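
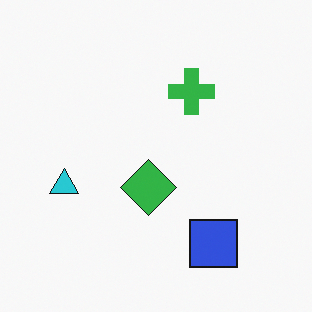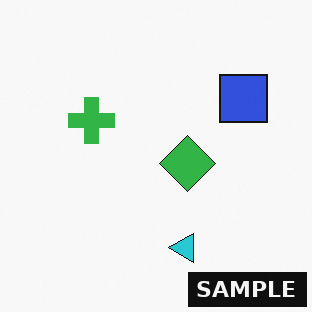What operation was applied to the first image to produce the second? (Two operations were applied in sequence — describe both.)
The image was rotated 90° counter-clockwise, then watermarked with the text "SAMPLE" in the lower-right corner.

The blue square sits in the bottom-right of the first image and the top-right of the second — consistent with a whole-image 90° counter-clockwise rotation. A dark label reading "SAMPLE" appears in the lower-right corner.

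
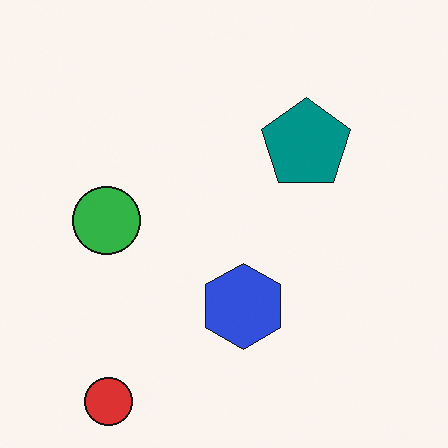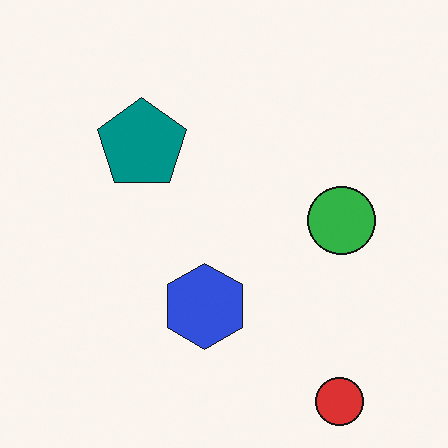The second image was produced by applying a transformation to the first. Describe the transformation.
Flipped horizontally (left ↔ right).

The green circle is in the left of the first image and the right of the second — shapes on opposite sides of the vertical midline have swapped in a mirror flip.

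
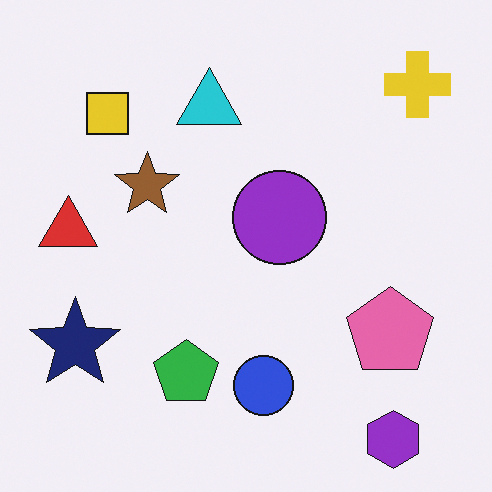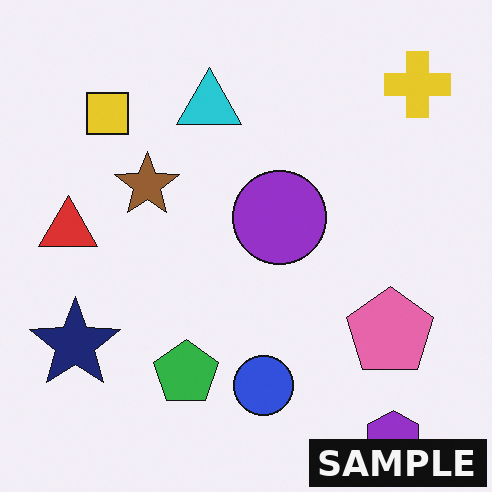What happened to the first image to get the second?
This is the original image watermarked with the text "SAMPLE" in the lower-right corner.

A dark label reading "SAMPLE" appears in the lower-right corner.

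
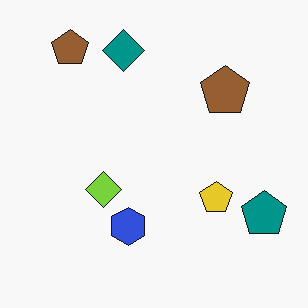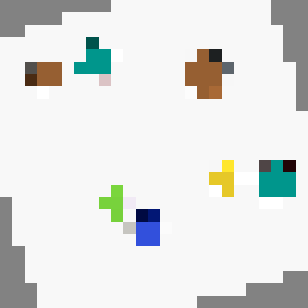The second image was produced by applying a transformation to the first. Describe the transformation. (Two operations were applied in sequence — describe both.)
The transformation is: rotated counter-clockwise by a clearly visible amount, then coarsely pixelated.

Every shape is tilted by the same angle and the image corners show triangular fill wedges — a whole-image rotation by a non-right angle. Shapes are reduced to large square blocks; fine edges and outlines are lost — a downscale-then-upscale (mosaic) effect.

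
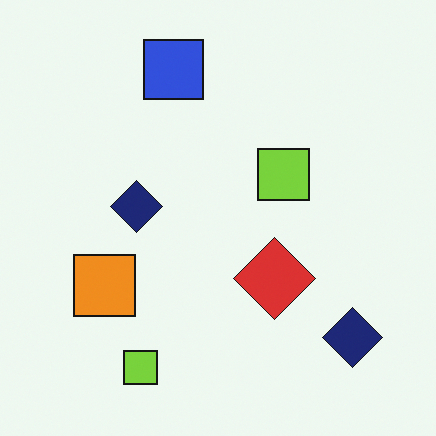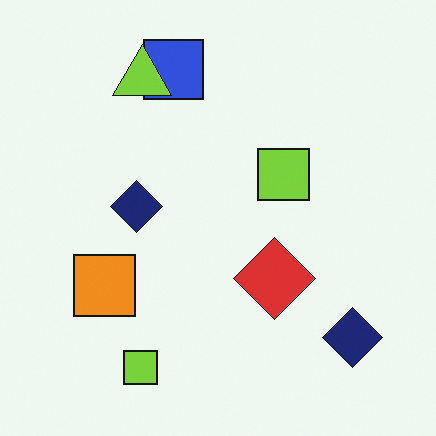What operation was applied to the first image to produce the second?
This is the original image overlaid with an additional lime triangle.

A lime triangle appears in the second image that is absent from the first.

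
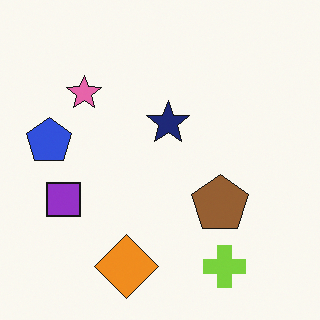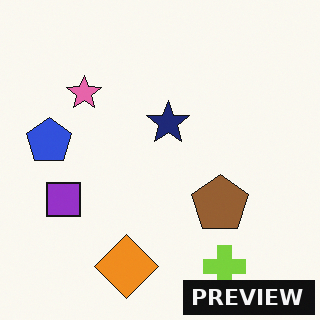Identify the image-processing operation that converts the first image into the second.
This is the original image watermarked with the text "PREVIEW" in the lower-right corner.

A dark label reading "PREVIEW" appears in the lower-right corner.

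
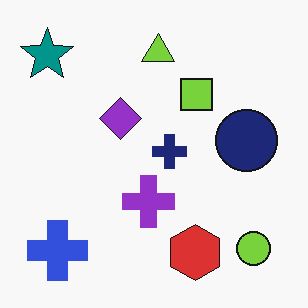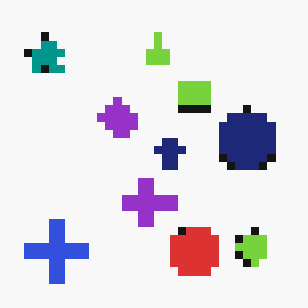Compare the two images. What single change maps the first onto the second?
The second image is the first moderately pixelated.

Shapes are reduced to large square blocks; fine edges and outlines are lost — a downscale-then-upscale (mosaic) effect.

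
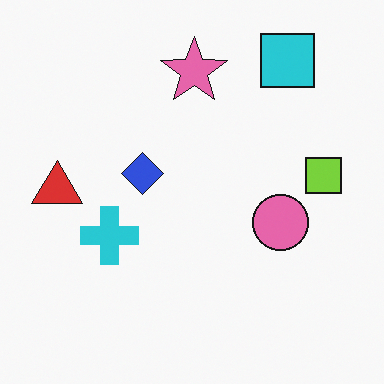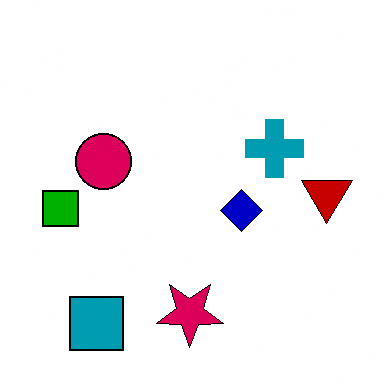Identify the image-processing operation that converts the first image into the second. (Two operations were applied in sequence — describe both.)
The transformation is: given much higher contrast, then rotated 180°.

Tones are pushed away from mid-grey across the whole image — a global contrast change. The cyan square sits in the top-right of the first image and the bottom-left of the second — consistent with a whole-image 180° rotation.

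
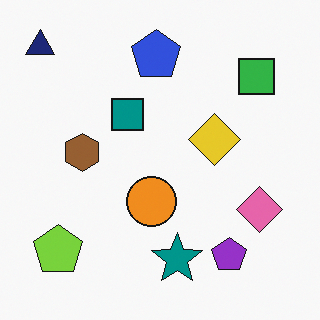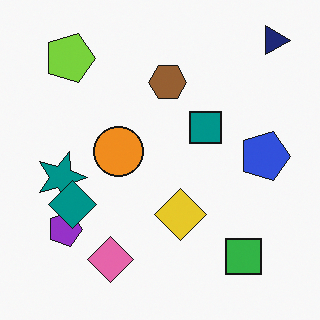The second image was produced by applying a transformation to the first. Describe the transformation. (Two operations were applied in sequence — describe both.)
It was rotated 90° clockwise, then overlaid with an additional teal diamond.

The navy triangle sits in the top-left of the first image and the top-right of the second — consistent with a whole-image 90° clockwise rotation. A teal diamond appears in the second image that is absent from the first.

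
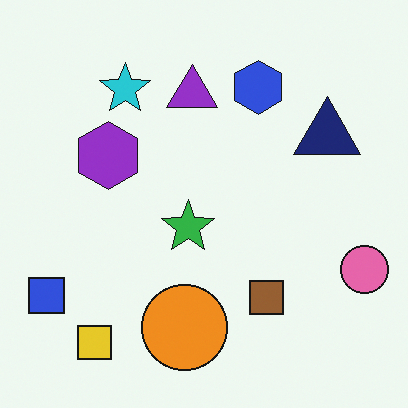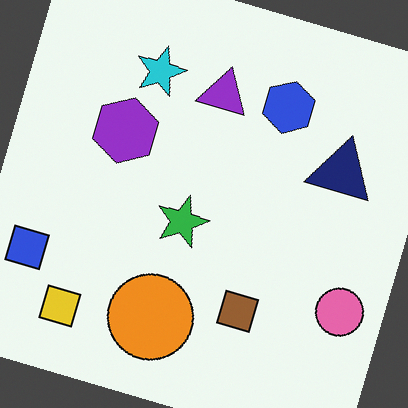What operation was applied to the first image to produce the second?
The second image is the first rotated clockwise by a clearly visible amount.

Every shape is tilted by the same angle and the image corners show triangular fill wedges — a whole-image rotation by a non-right angle.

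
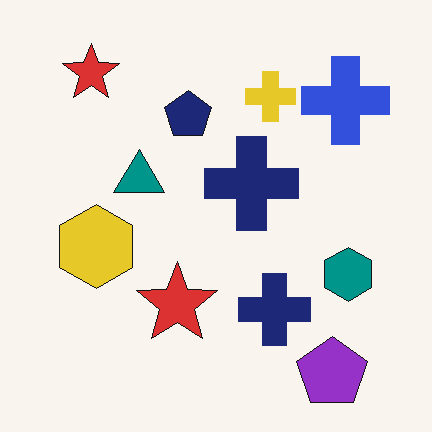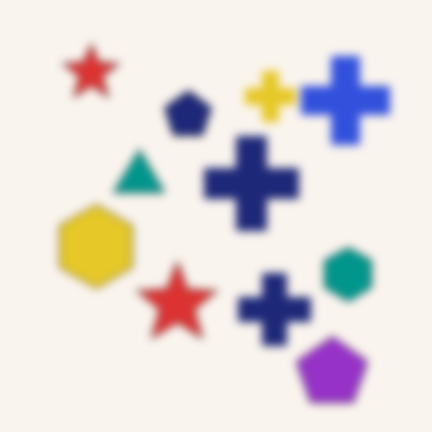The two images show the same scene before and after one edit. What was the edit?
The second image is the first moderately blurred.

Shape edges and outlines are uniformly softened across the whole image.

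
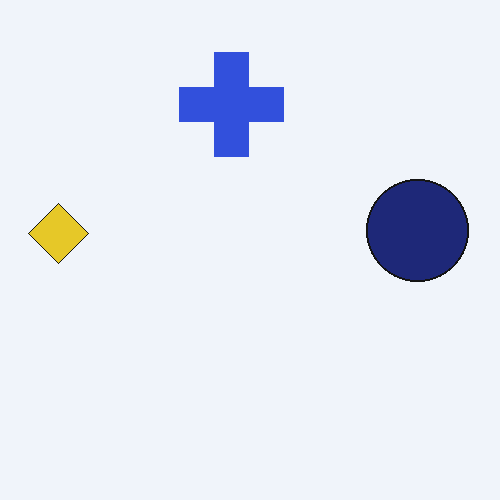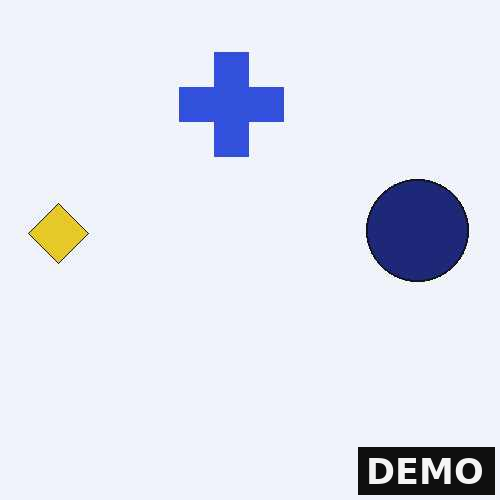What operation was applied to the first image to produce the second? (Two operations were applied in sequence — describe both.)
The transformation is: given moderate JPEG compression, then watermarked with the text "DEMO" in the lower-right corner.

Blocky 8×8 compression artifacts appear around shape edges and the flat background shows ringing — characteristic JPEG degradation. A dark label reading "DEMO" appears in the lower-right corner.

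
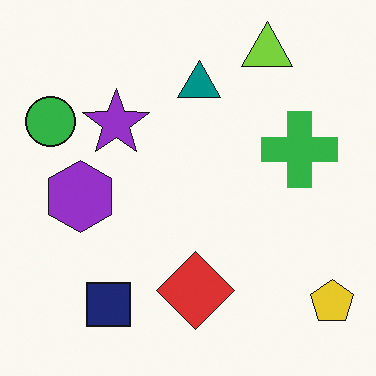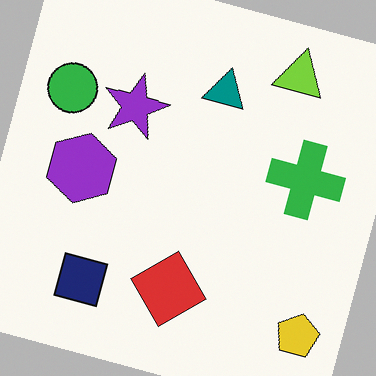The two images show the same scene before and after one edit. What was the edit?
It was rotated clockwise by a clearly visible amount.

Every shape is tilted by the same angle and the image corners show triangular fill wedges — a whole-image rotation by a non-right angle.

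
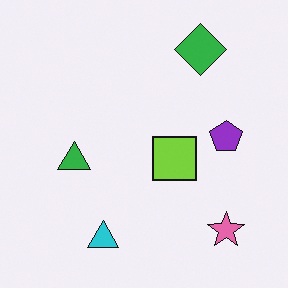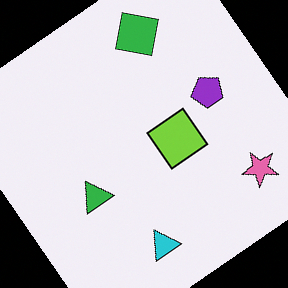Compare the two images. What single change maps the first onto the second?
The transformation is: rotated counter-clockwise by a large amount — several tens of degrees.

Every shape is tilted by the same angle and the image corners show triangular fill wedges — a whole-image rotation by a non-right angle.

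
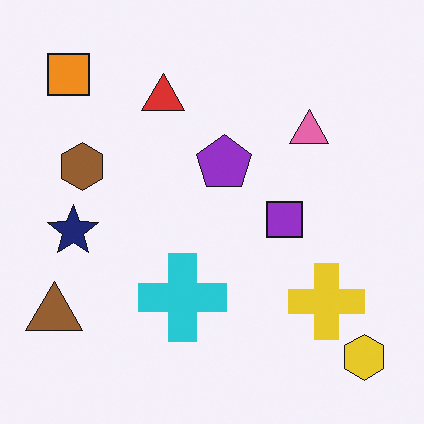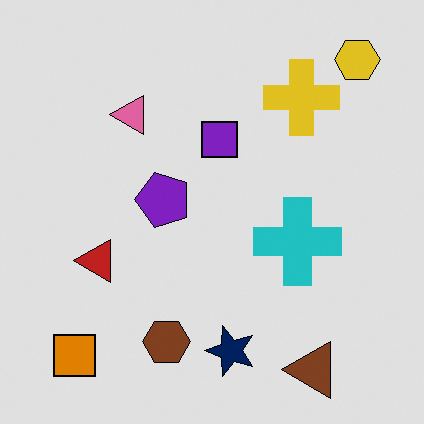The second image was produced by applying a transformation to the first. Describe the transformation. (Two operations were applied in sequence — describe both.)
It was rotated 90° counter-clockwise, then moderately posterized.

The yellow hexagon sits in the bottom-right of the first image and the top-right of the second — consistent with a whole-image 90° counter-clockwise rotation. Each flat color has snapped to a coarser quantized level — most visibly, the near-white background has dropped to a flat grey.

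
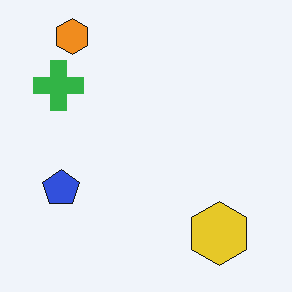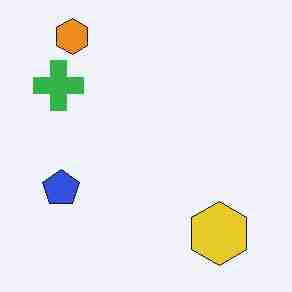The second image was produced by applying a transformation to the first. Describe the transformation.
The transformation is: heavily JPEG-compressed with obvious blocking artifacts.

Blocky 8×8 compression artifacts appear around shape edges and the flat background shows ringing — characteristic JPEG degradation.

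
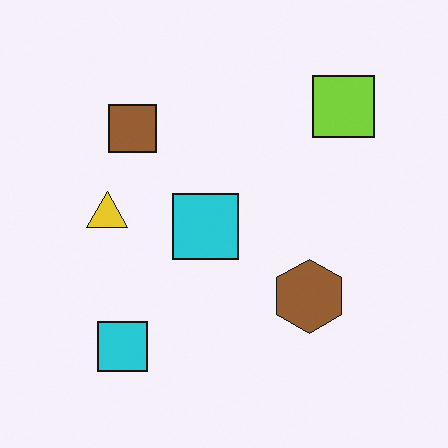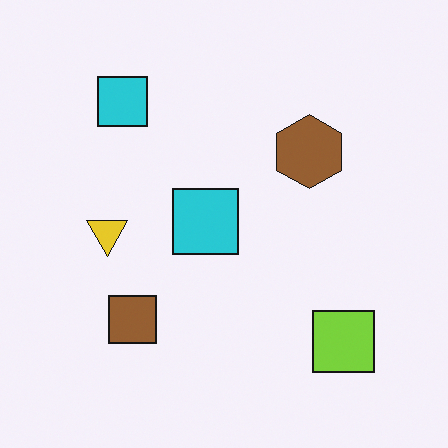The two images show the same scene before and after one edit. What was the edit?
It was flipped vertically (top ↔ bottom).

The lime square is in the top-right of the first image and the bottom-right of the second — shapes on opposite sides of the horizontal midline have swapped in a mirror flip.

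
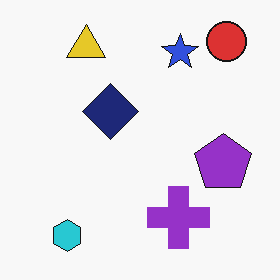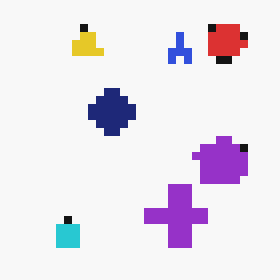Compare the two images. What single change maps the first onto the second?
The second image is the first pixelated into visible square blocks.

Shapes are reduced to large square blocks; fine edges and outlines are lost — a downscale-then-upscale (mosaic) effect.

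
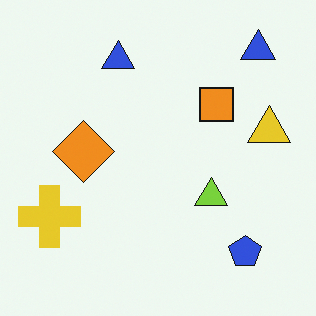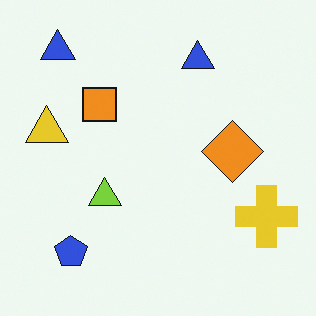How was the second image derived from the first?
The transformation is: flipped horizontally (left ↔ right).

The yellow triangle is in the right of the first image and the left of the second — shapes on opposite sides of the vertical midline have swapped in a mirror flip.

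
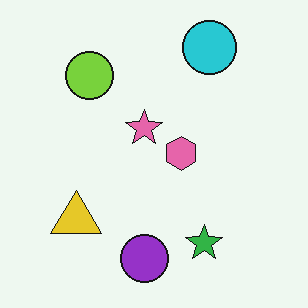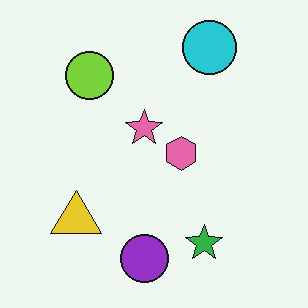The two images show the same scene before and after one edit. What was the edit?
It was JPEG-compressed with visible artifacts.

Blocky 8×8 compression artifacts appear around shape edges and the flat background shows ringing — characteristic JPEG degradation.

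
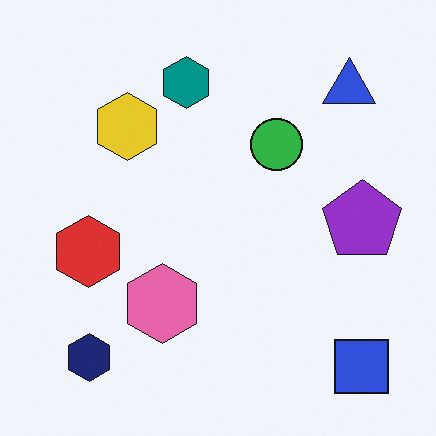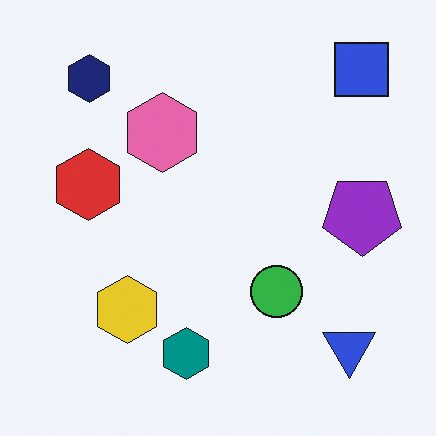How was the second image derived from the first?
This is the original image flipped vertically (top ↔ bottom).

The blue square is in the bottom-right of the first image and the top-right of the second — shapes on opposite sides of the horizontal midline have swapped in a mirror flip.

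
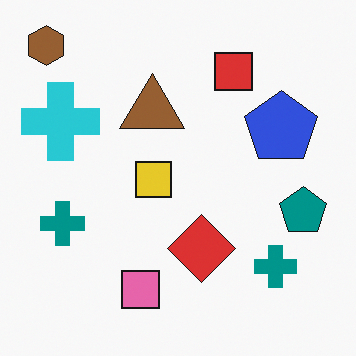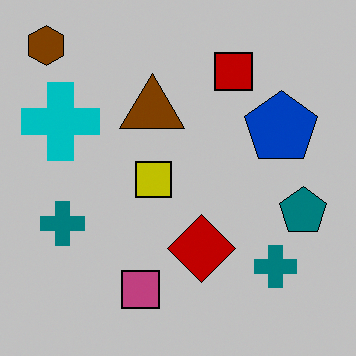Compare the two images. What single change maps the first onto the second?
Heavily posterized to just a handful of flat colors.

Each flat color has snapped to a coarser quantized level — most visibly, the near-white background has dropped to a flat grey.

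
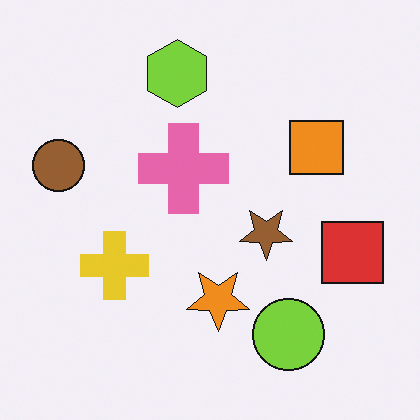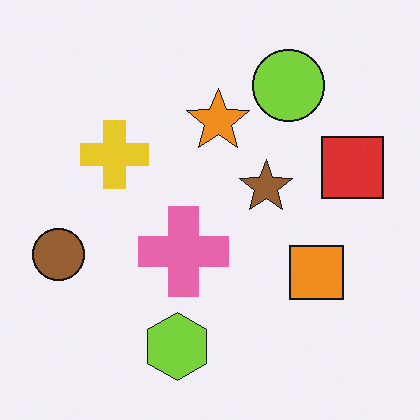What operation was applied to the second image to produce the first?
The transformation is: flipped vertically (top ↔ bottom).

The lime hexagon is in the bottom of the second image and the top of the first — shapes on opposite sides of the horizontal midline have swapped in a mirror flip.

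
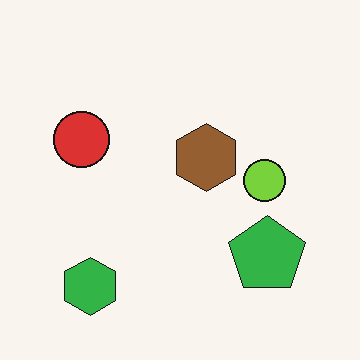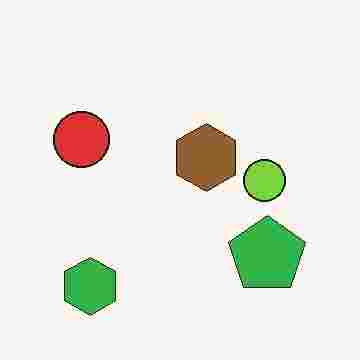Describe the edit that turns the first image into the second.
The transformation is: degraded with heavy JPEG compression.

Blocky 8×8 compression artifacts appear around shape edges and the flat background shows ringing — characteristic JPEG degradation.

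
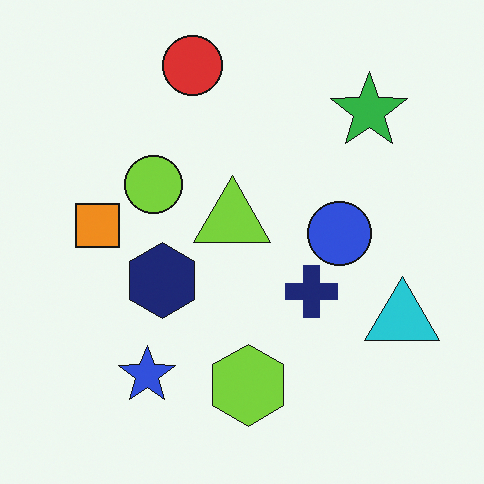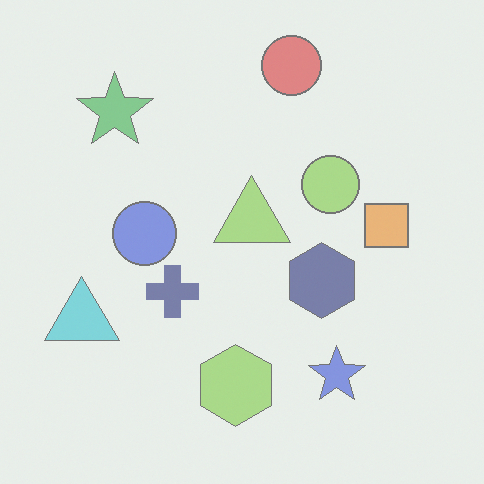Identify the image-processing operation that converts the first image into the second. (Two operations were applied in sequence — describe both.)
The transformation is: given much lower contrast, then flipped horizontally (left ↔ right).

Tones are pushed toward mid-grey across the whole image — a global contrast change. The cyan triangle is in the right of the first image and the left of the second — shapes on opposite sides of the vertical midline have swapped in a mirror flip.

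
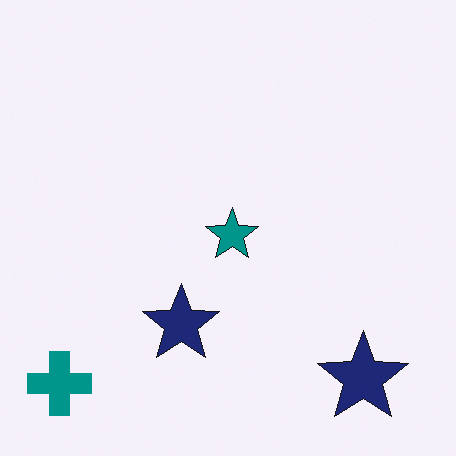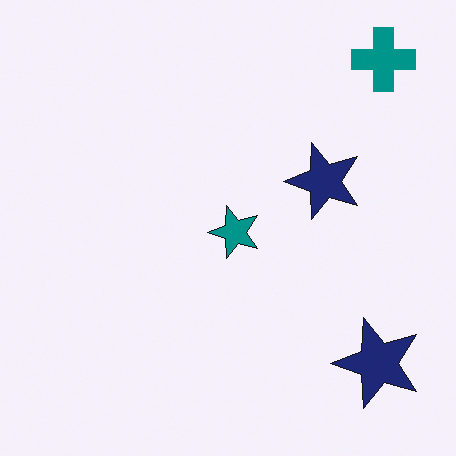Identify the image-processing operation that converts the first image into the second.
The second image is the first transposed (reflected across the top-left ↔ bottom-right diagonal).

Shapes have swapped their row and column positions — what was in the top-right is now in the bottom-left — a diagonal reflection.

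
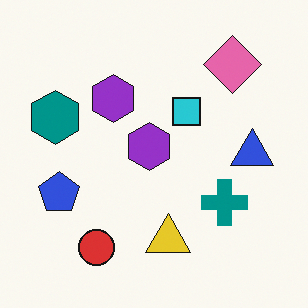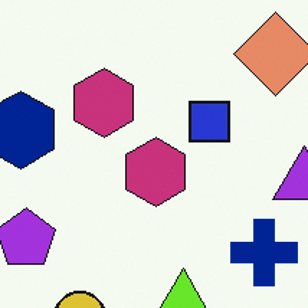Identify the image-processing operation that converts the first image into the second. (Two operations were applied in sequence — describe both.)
It was cropped slightly and scaled back up, then hue-shifted slightly.

The visible shapes are larger and the field of view is narrower; shapes near the original edges may be partly or wholly outside the frame — a crop-and-rescale. Every shape's color has rotated by the same amount around the hue wheel — a uniform hue shift.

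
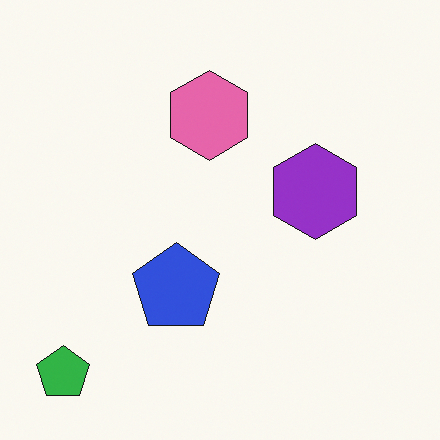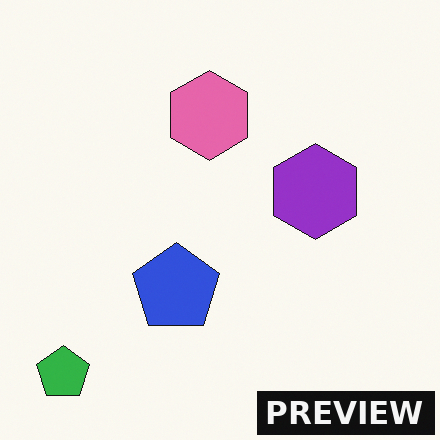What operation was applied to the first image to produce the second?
The image was watermarked with the text "PREVIEW" in the lower-right corner.

A dark label reading "PREVIEW" appears in the lower-right corner.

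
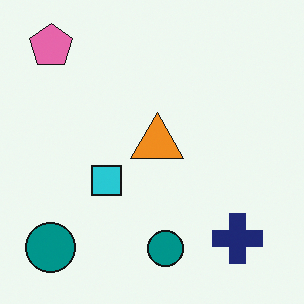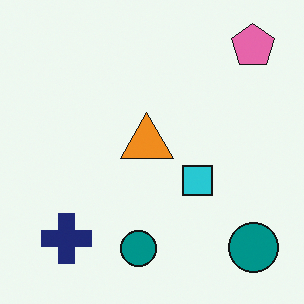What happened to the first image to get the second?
Flipped horizontally (left ↔ right).

The pink pentagon is in the top-left of the first image and the top-right of the second — shapes on opposite sides of the vertical midline have swapped in a mirror flip.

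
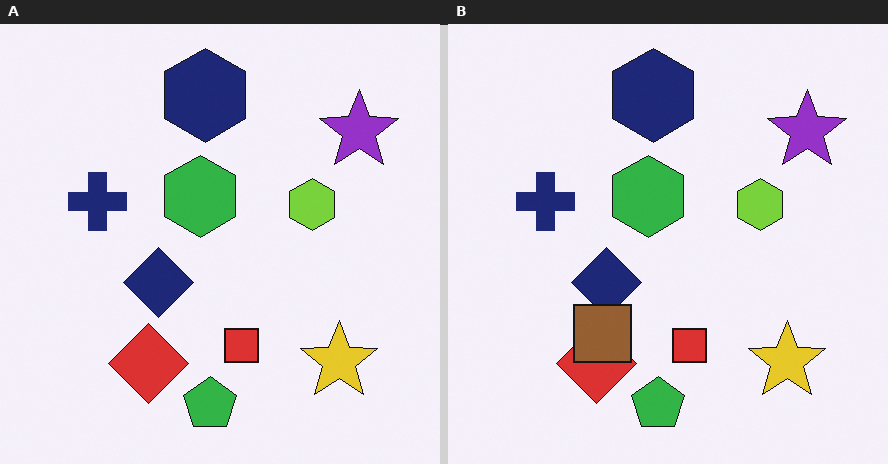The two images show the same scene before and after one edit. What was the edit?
The right (B) image is the left (A) overlaid with an additional brown square.

A brown square appears in the right (B) image that is absent from the left (A).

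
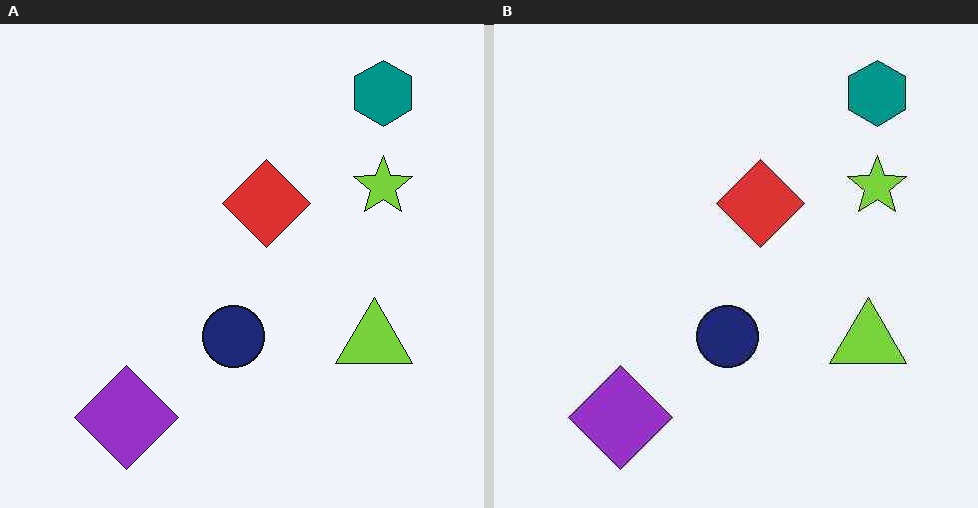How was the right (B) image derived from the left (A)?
The image was JPEG-compressed with visible artifacts.

Blocky 8×8 compression artifacts appear around shape edges and the flat background shows ringing — characteristic JPEG degradation.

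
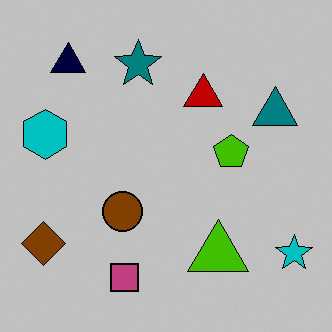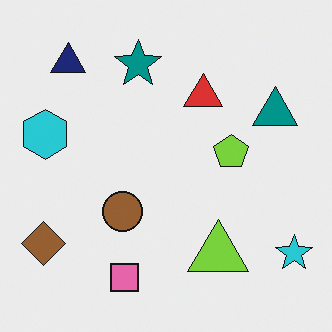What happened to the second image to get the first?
The transformation is: heavily posterized to just a handful of flat colors.

Each flat color has snapped to a coarser quantized level — most visibly, the near-white background has dropped to a flat grey.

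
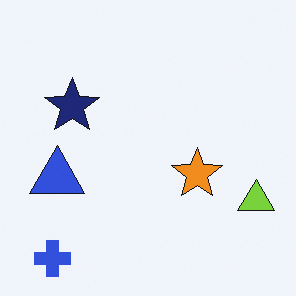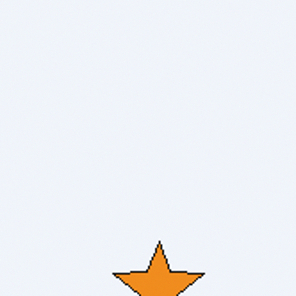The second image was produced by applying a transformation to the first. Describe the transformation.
It was cropped to a noticeably smaller region and rescaled.

The visible shapes are larger and the field of view is narrower; shapes near the original edges may be partly or wholly outside the frame — a crop-and-rescale.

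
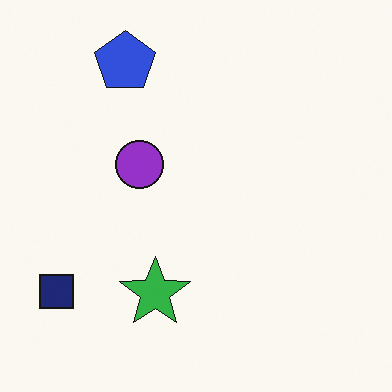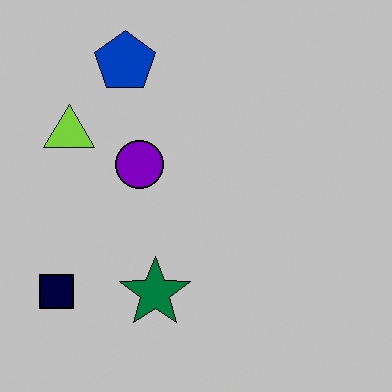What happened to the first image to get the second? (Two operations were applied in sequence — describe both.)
The transformation is: heavily posterized to just a handful of flat colors, then overlaid with an additional lime triangle.

Each flat color has snapped to a coarser quantized level — most visibly, the near-white background has dropped to a flat grey. A lime triangle appears in the second image that is absent from the first.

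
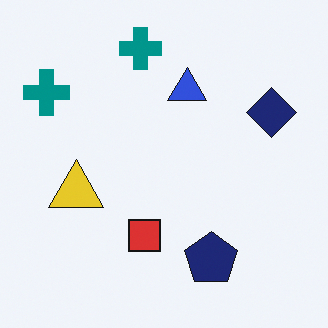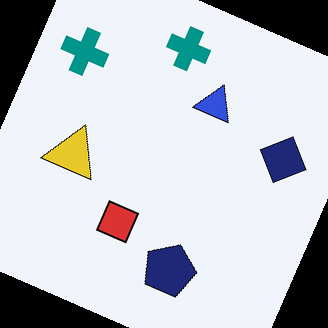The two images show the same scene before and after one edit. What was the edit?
The transformation is: rotated clockwise by a clearly visible amount.

Every shape is tilted by the same angle and the image corners show triangular fill wedges — a whole-image rotation by a non-right angle.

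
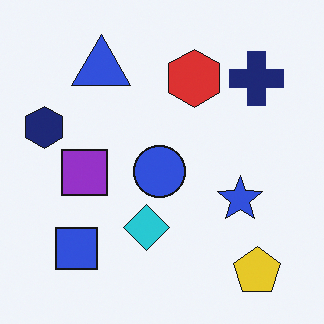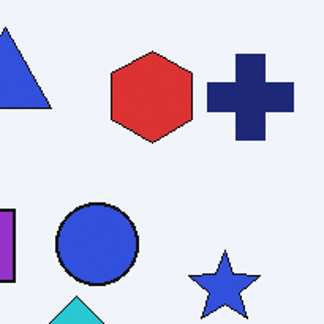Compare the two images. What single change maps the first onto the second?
The image was cropped to a modestly smaller region and rescaled.

The visible shapes are larger and the field of view is narrower; shapes near the original edges may be partly or wholly outside the frame — a crop-and-rescale.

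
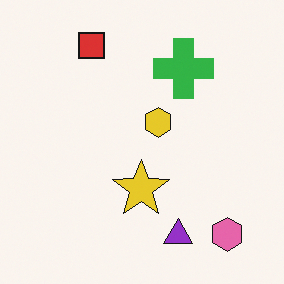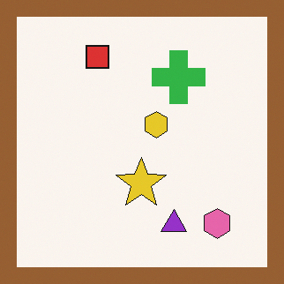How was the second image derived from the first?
This is the original image framed with a brown border.

A solid brown frame runs around the edge of the second image, with the content slightly shrunk inside it.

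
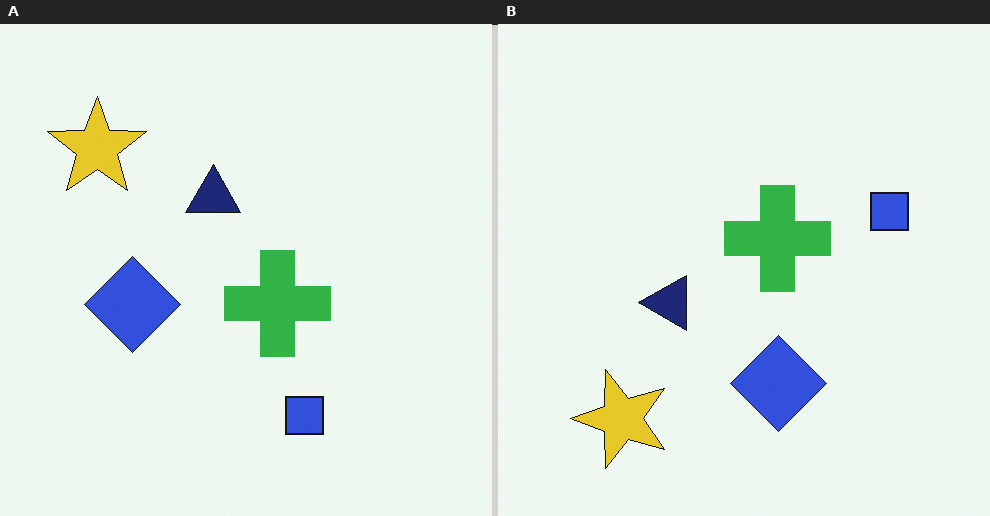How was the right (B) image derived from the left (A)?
The right (B) image is the left (A) rotated 90° counter-clockwise.

The yellow star sits in the top-left of the left (A) image and the bottom-left of the right (B) — consistent with a whole-image 90° counter-clockwise rotation.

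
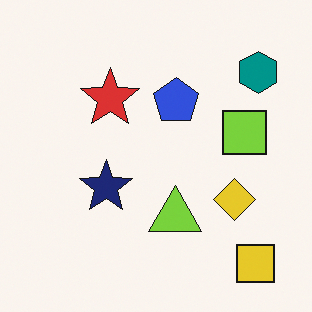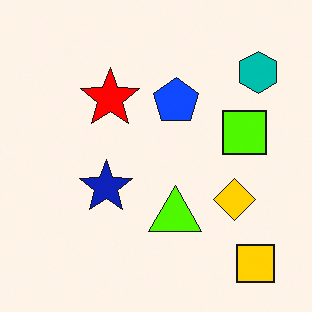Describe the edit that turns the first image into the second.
This is the original image made much more vivid (saturation change).

All colors are more vivid — a global saturation change.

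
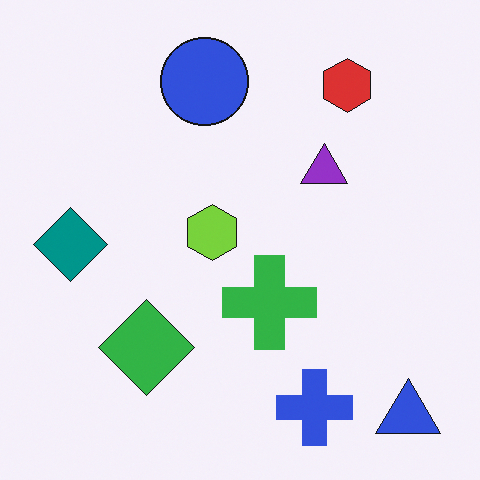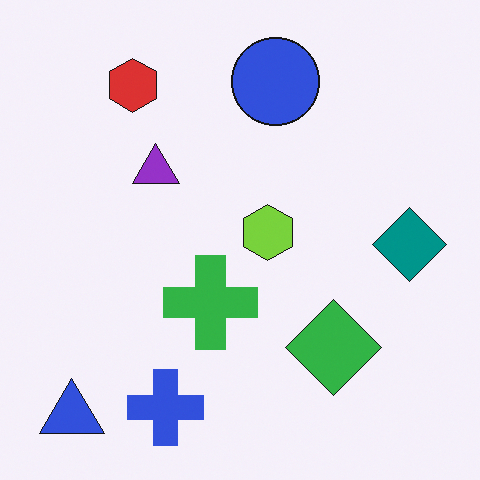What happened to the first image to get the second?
This is the original image flipped horizontally (left ↔ right).

The teal diamond is in the left of the first image and the right of the second — shapes on opposite sides of the vertical midline have swapped in a mirror flip.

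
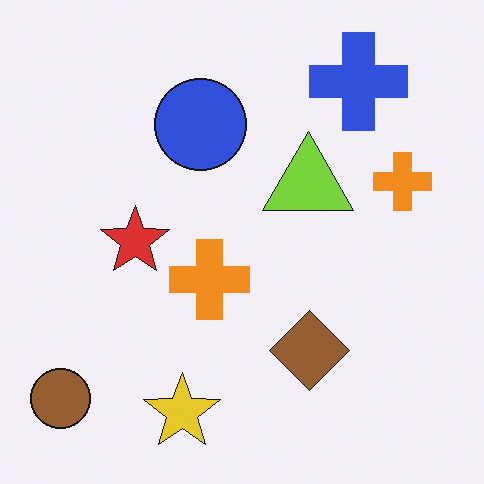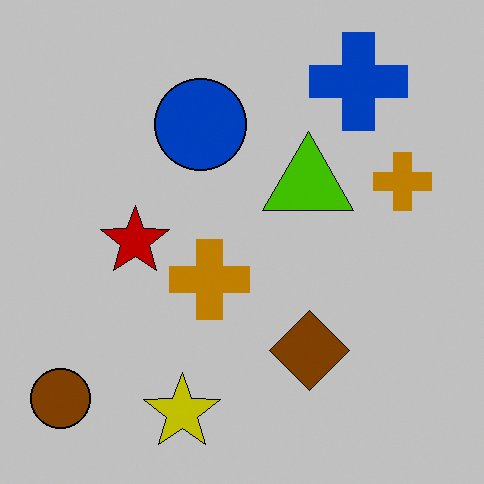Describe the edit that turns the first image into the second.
Heavily posterized to just a handful of flat colors.

Each flat color has snapped to a coarser quantized level — most visibly, the near-white background has dropped to a flat grey.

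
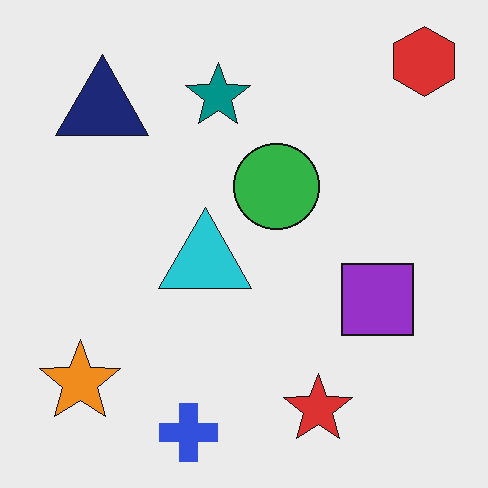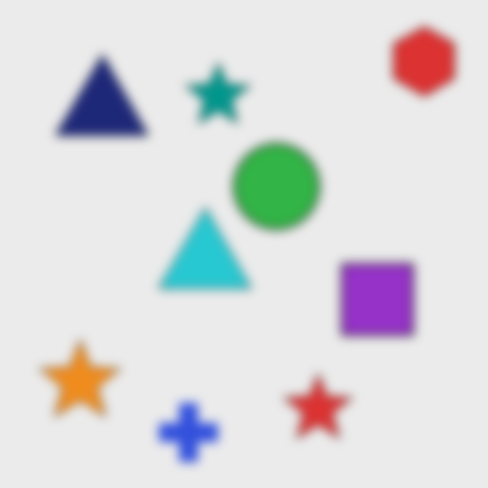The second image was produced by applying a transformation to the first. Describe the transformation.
It was strongly gaussian-blurred.

Shape edges and outlines are uniformly softened across the whole image.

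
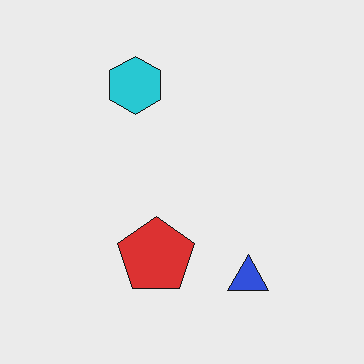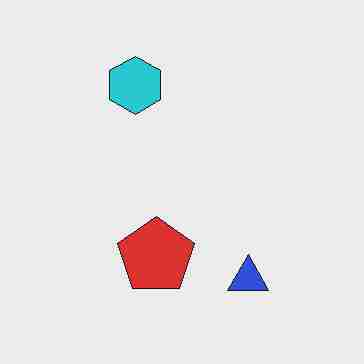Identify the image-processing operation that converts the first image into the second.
The image was heavily JPEG-compressed with obvious blocking artifacts.

Blocky 8×8 compression artifacts appear around shape edges and the flat background shows ringing — characteristic JPEG degradation.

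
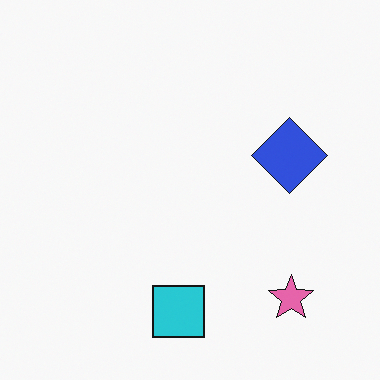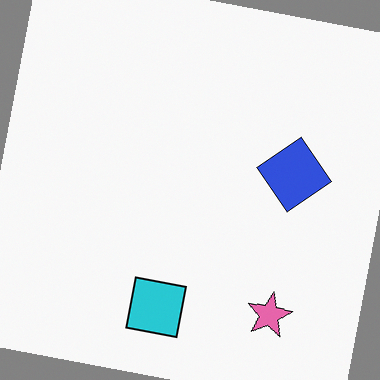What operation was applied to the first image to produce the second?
It was rotated clockwise by a slight angle.

Every shape is tilted by the same angle and the image corners show triangular fill wedges — a whole-image rotation by a non-right angle.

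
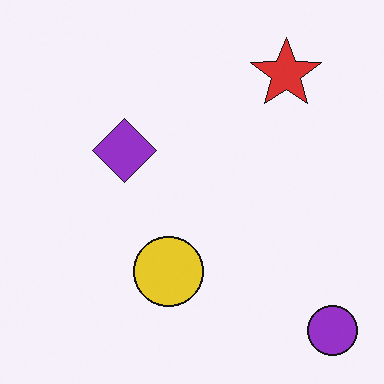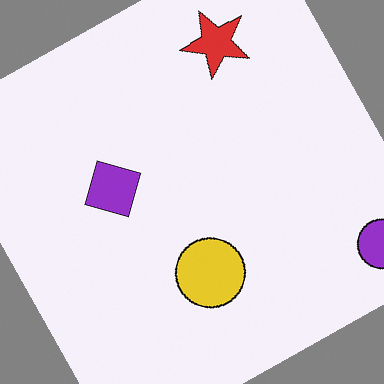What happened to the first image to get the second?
The image was rotated counter-clockwise by a clearly visible amount.

Every shape is tilted by the same angle and the image corners show triangular fill wedges — a whole-image rotation by a non-right angle.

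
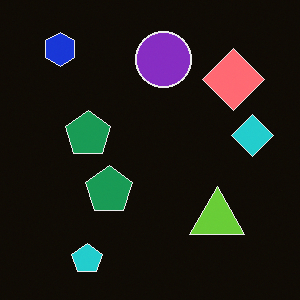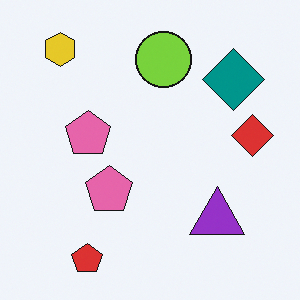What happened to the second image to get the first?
Color-inverted (negative).

The light background has become dark and every shape's color is its complement — a photographic negative.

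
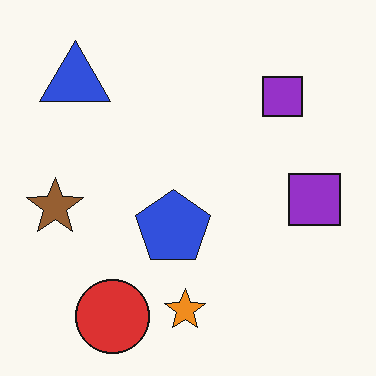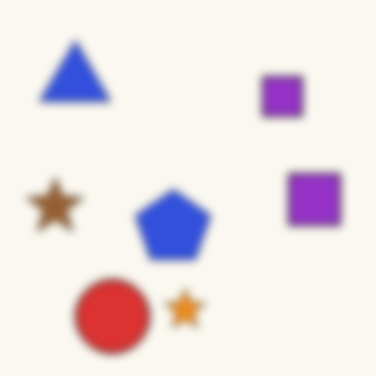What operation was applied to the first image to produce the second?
It was moderately blurred.

Shape edges and outlines are uniformly softened across the whole image.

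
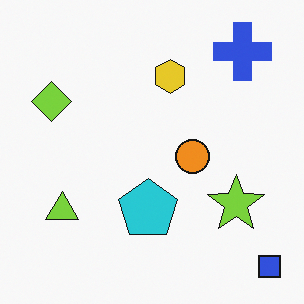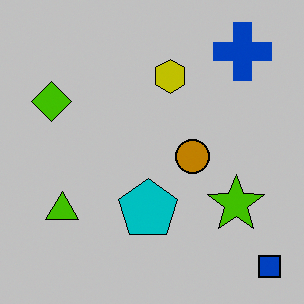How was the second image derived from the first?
The second image is the first aggressively posterized.

Each flat color has snapped to a coarser quantized level — most visibly, the near-white background has dropped to a flat grey.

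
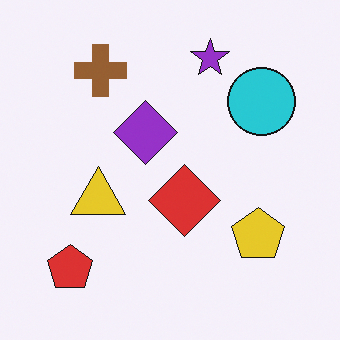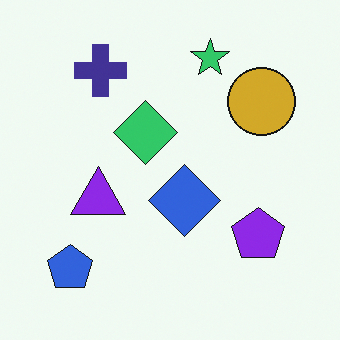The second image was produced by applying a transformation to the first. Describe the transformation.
Hue-shifted by a large amount.

Every shape's color has rotated by the same amount around the hue wheel — a uniform hue shift.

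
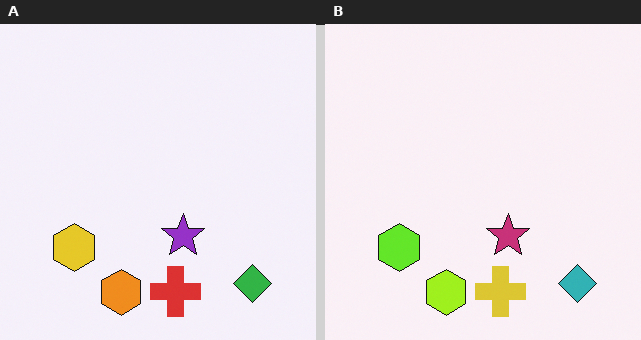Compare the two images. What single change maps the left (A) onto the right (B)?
This is the original image hue-shifted by a small amount.

Every shape's color has rotated by the same amount around the hue wheel — a uniform hue shift.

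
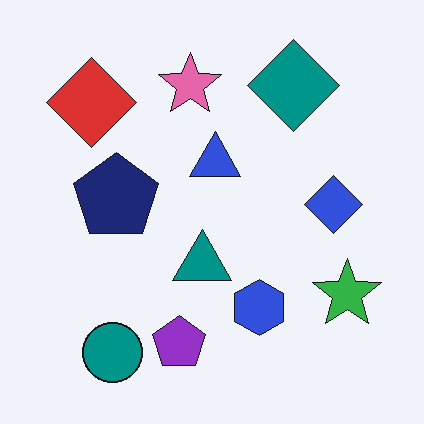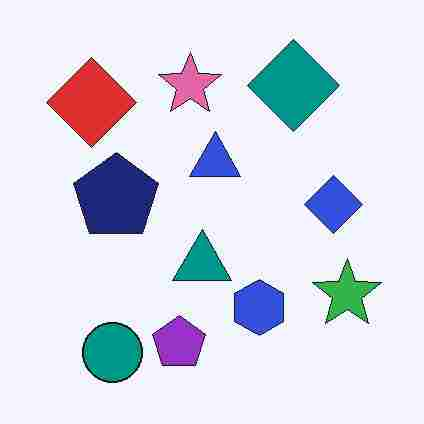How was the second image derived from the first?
This is the original image heavily JPEG-compressed with obvious blocking artifacts.

Blocky 8×8 compression artifacts appear around shape edges and the flat background shows ringing — characteristic JPEG degradation.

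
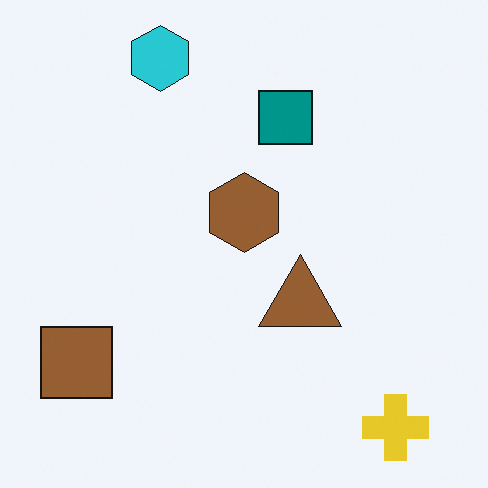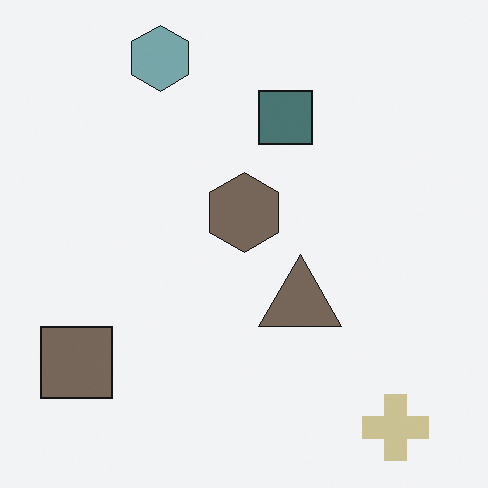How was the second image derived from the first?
It was made much more muted (saturation change).

All colors are more muted and greyish — a global saturation change.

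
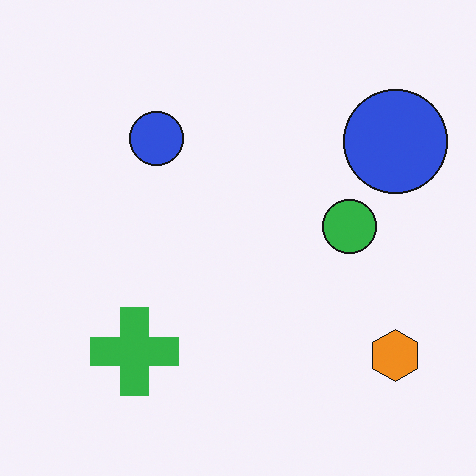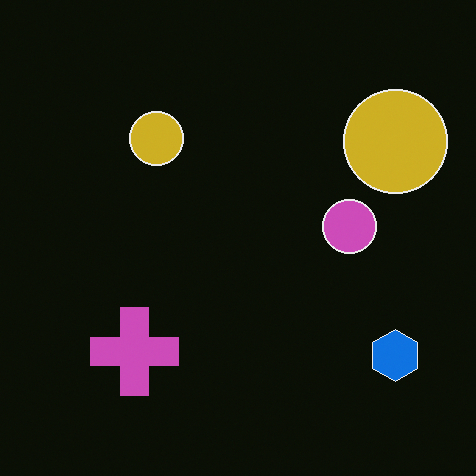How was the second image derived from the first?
The transformation is: color-inverted (negative).

The light background has become dark and every shape's color is its complement — a photographic negative.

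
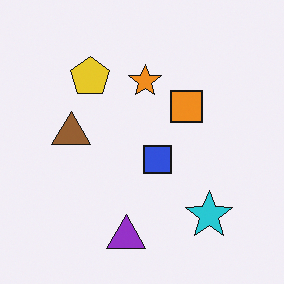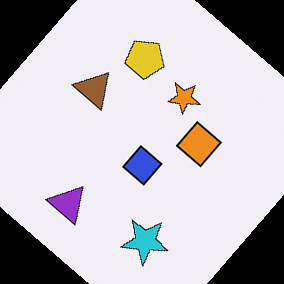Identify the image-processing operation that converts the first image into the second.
This is the original image rotated clockwise by a large amount — several tens of degrees.

Every shape is tilted by the same angle and the image corners show triangular fill wedges — a whole-image rotation by a non-right angle.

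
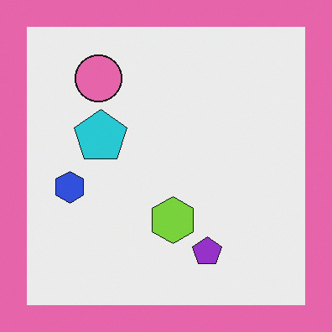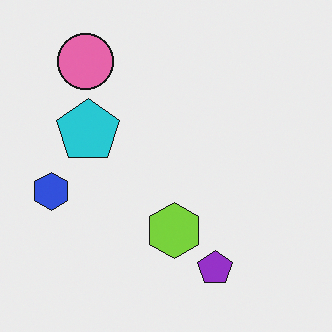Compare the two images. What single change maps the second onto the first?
Framed with a pink border.

A solid pink frame runs around the edge of the first image, with the content slightly shrunk inside it.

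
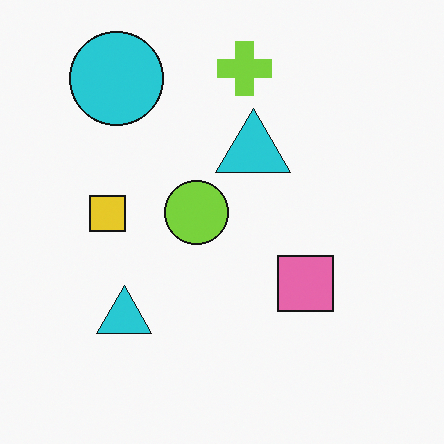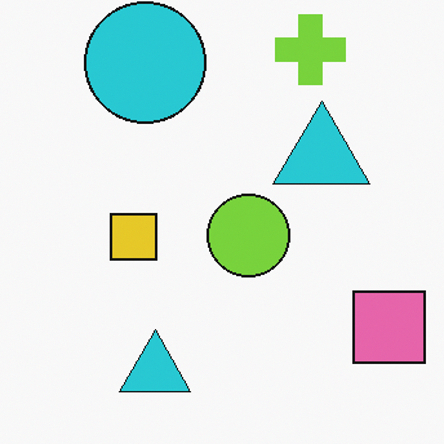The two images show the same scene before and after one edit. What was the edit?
Cropped to a modestly smaller region and rescaled.

The visible shapes are larger and the field of view is narrower; shapes near the original edges may be partly or wholly outside the frame — a crop-and-rescale.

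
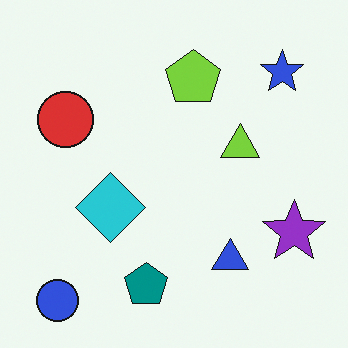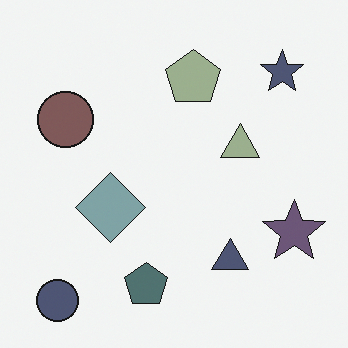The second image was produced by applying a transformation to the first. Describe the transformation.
The image was heavily desaturated.

All colors are more muted and greyish — a global saturation change.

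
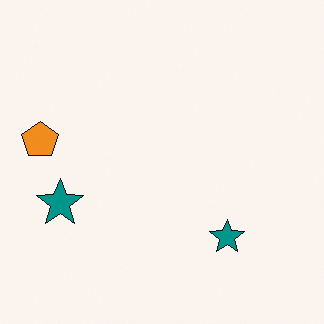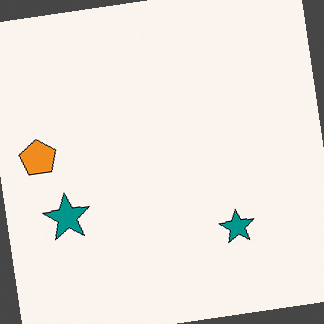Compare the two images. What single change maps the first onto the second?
The image was rotated counter-clockwise by a few degrees.

Every shape is tilted by the same angle and the image corners show triangular fill wedges — a whole-image rotation by a non-right angle.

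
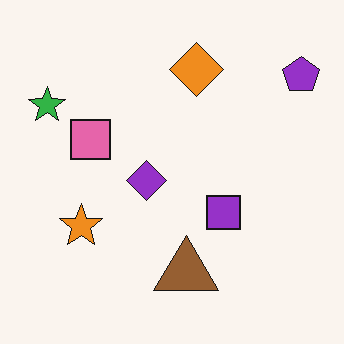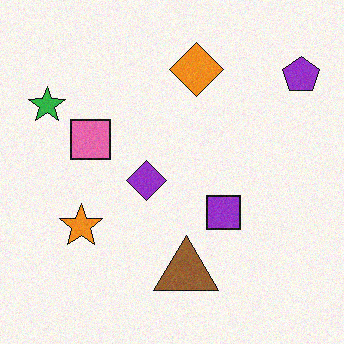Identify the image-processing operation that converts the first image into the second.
Degraded with a light layer of grain.

Random speckle covers the whole image, including the flat background.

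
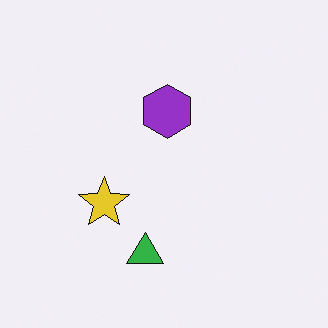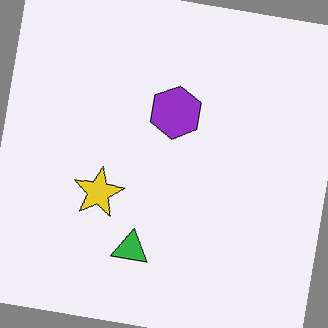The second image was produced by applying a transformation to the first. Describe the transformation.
Rotated clockwise by a few degrees.

Every shape is tilted by the same angle and the image corners show triangular fill wedges — a whole-image rotation by a non-right angle.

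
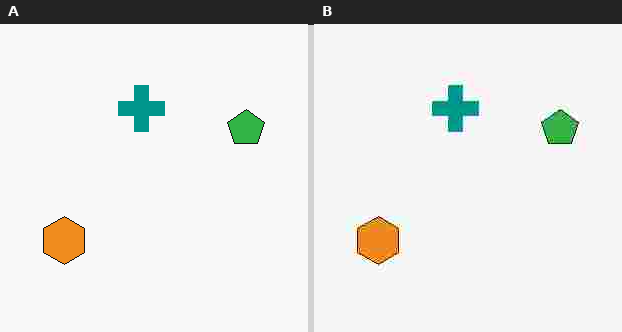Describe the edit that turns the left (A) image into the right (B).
The transformation is: heavily JPEG-compressed with obvious blocking artifacts.

Blocky 8×8 compression artifacts appear around shape edges and the flat background shows ringing — characteristic JPEG degradation.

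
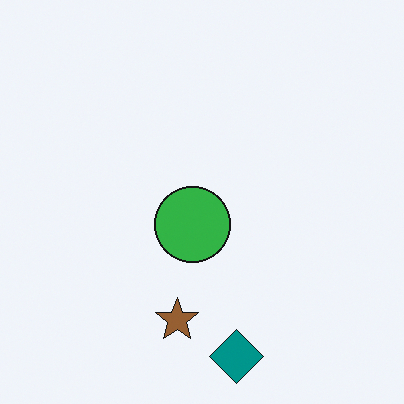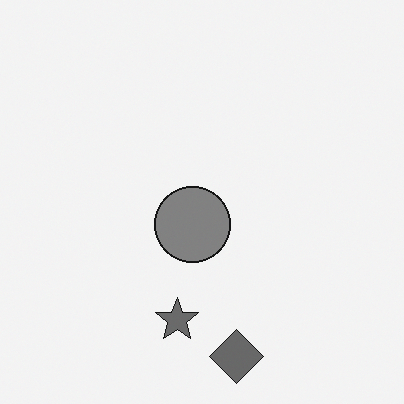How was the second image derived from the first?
This is the original image converted to grayscale.

All color is removed — every shape is now a shade of grey.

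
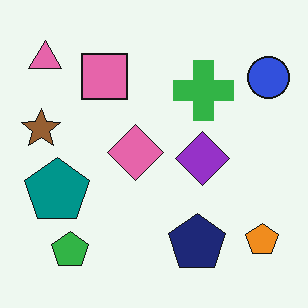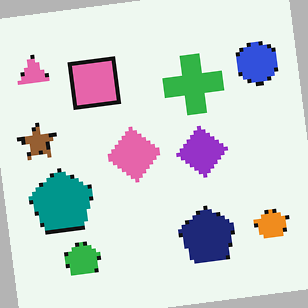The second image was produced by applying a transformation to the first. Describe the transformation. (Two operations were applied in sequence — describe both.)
Mildly pixelated, then rotated counter-clockwise by a small amount.

Shapes are reduced to large square blocks; fine edges and outlines are lost — a downscale-then-upscale (mosaic) effect. Every shape is tilted by the same angle and the image corners show triangular fill wedges — a whole-image rotation by a non-right angle.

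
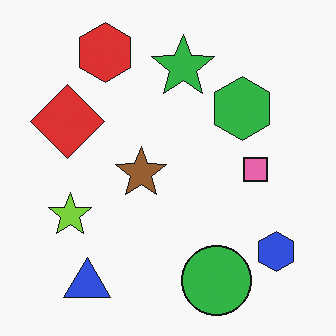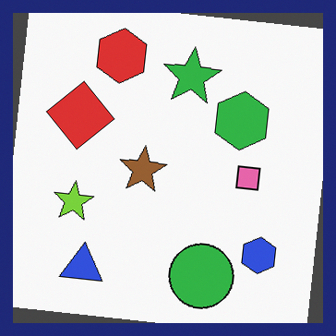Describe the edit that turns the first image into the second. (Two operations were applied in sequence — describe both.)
The image was rotated clockwise by a small amount, then framed with a navy border.

Every shape is tilted by the same angle and the image corners show triangular fill wedges — a whole-image rotation by a non-right angle. A solid navy frame runs around the edge of the second image, with the content slightly shrunk inside it.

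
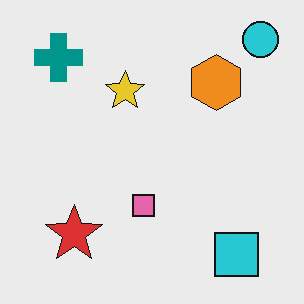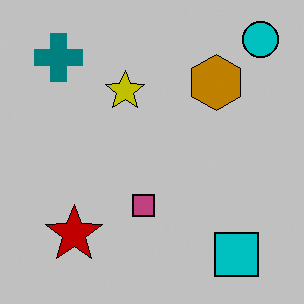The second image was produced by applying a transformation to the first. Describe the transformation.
This is the original image aggressively posterized.

Each flat color has snapped to a coarser quantized level — most visibly, the near-white background has dropped to a flat grey.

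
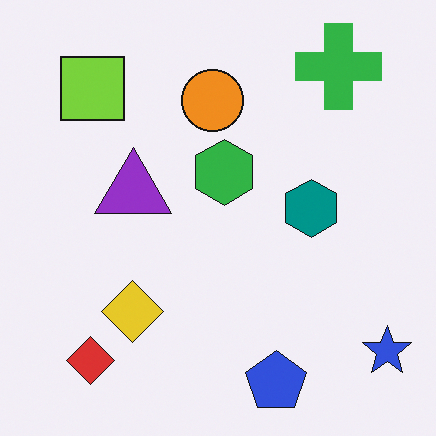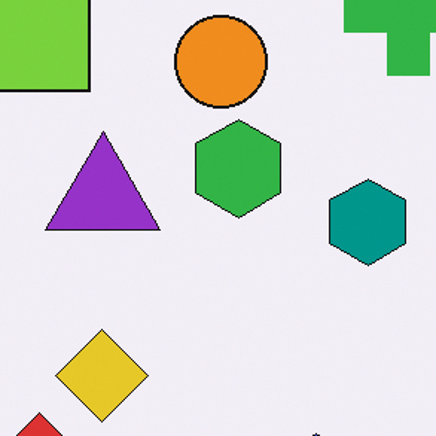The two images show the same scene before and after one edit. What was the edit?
Cropped to a modestly smaller region and rescaled.

The visible shapes are larger and the field of view is narrower; shapes near the original edges may be partly or wholly outside the frame — a crop-and-rescale.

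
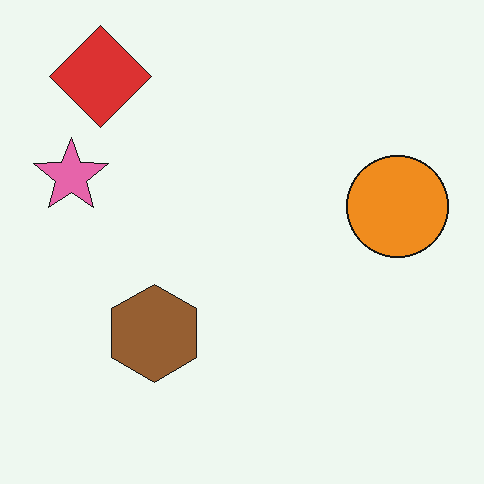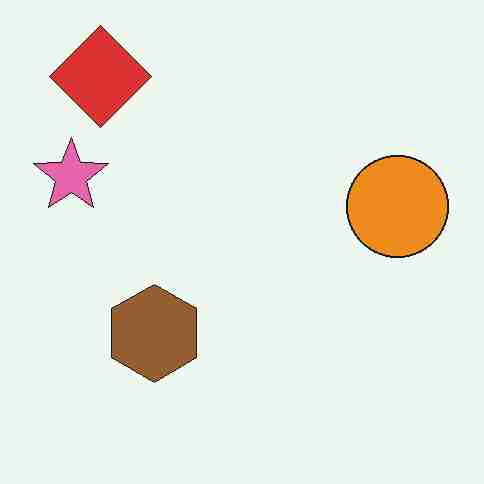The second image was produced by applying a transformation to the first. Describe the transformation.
It was degraded with heavy JPEG compression.

Blocky 8×8 compression artifacts appear around shape edges and the flat background shows ringing — characteristic JPEG degradation.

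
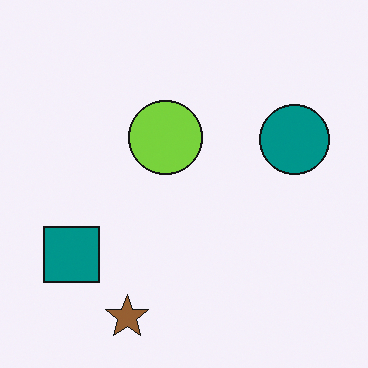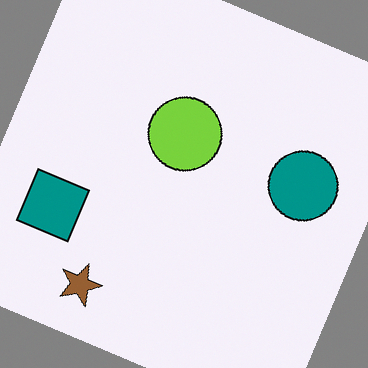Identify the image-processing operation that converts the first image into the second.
It was rotated clockwise by a clearly visible amount.

Every shape is tilted by the same angle and the image corners show triangular fill wedges — a whole-image rotation by a non-right angle.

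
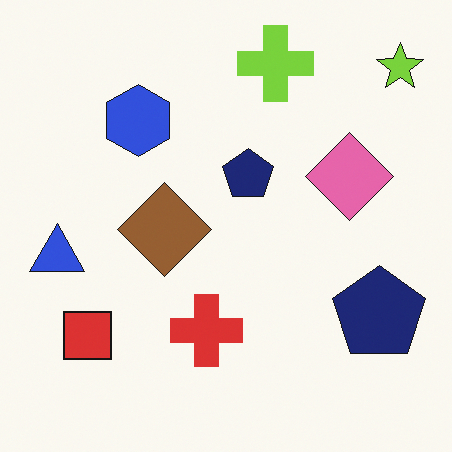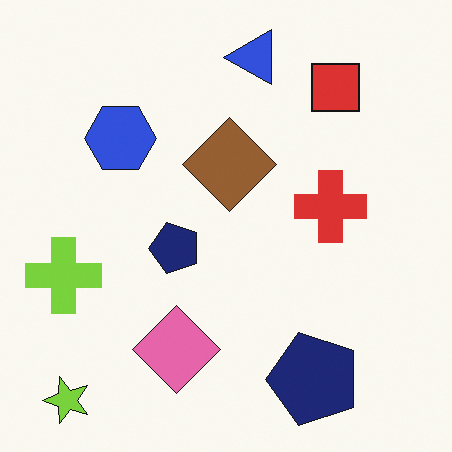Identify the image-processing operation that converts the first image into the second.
This is the original image transposed (reflected across the top-left ↔ bottom-right diagonal).

Shapes have swapped their row and column positions — what was in the top-right is now in the bottom-left — a diagonal reflection.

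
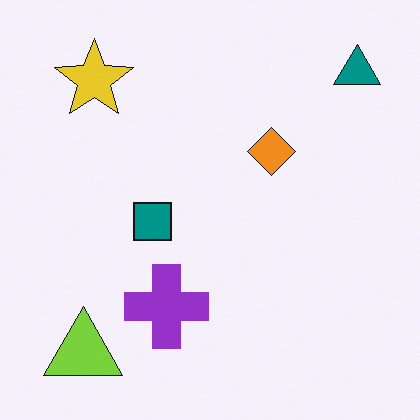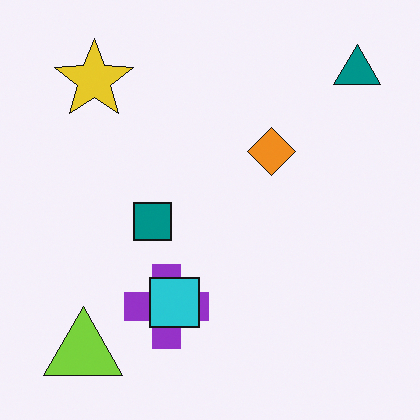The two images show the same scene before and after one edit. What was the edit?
Overlaid with an additional cyan square.

A cyan square appears in the second image that is absent from the first.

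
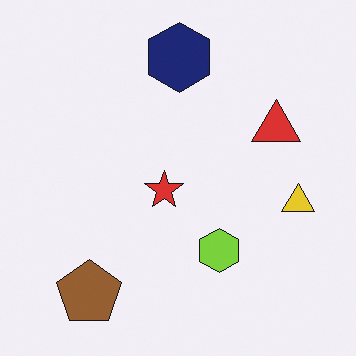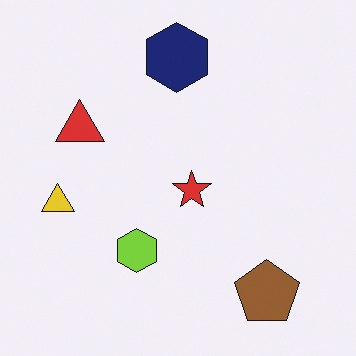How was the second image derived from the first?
This is the original image flipped horizontally (left ↔ right).

The yellow triangle is in the right of the first image and the left of the second — shapes on opposite sides of the vertical midline have swapped in a mirror flip.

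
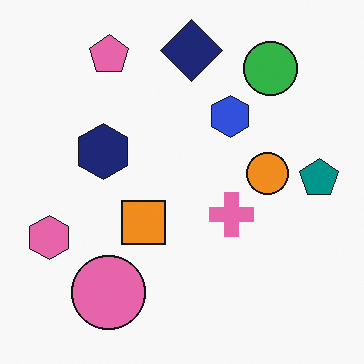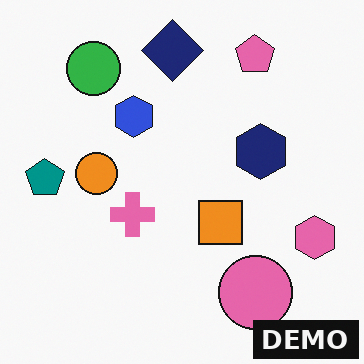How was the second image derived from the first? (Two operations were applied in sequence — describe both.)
Flipped horizontally (left ↔ right), then watermarked with the text "DEMO" in the lower-right corner.

The teal pentagon is in the right of the first image and the left of the second — shapes on opposite sides of the vertical midline have swapped in a mirror flip. A dark label reading "DEMO" appears in the lower-right corner.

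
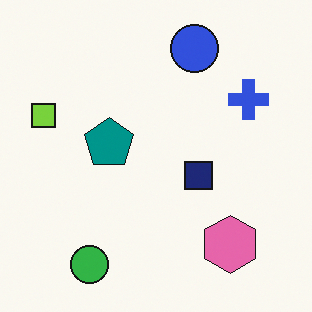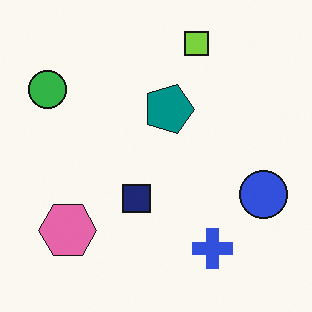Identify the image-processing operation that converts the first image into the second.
The second image is the first rotated 90° clockwise.

The green circle sits in the bottom-left of the first image and the top-left of the second — consistent with a whole-image 90° clockwise rotation.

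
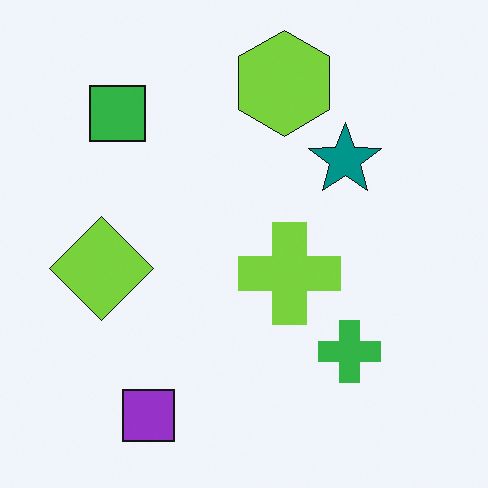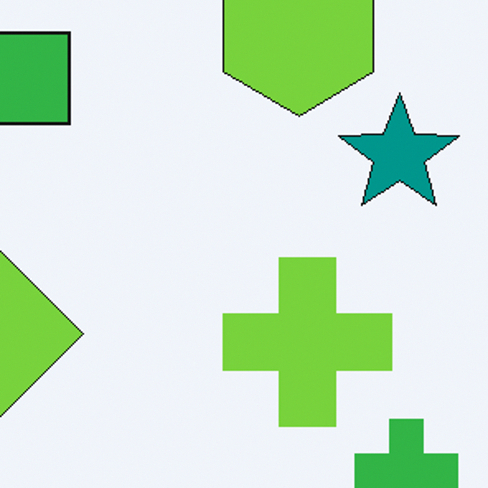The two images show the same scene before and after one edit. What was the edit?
The transformation is: cropped to a noticeably smaller region and rescaled.

The visible shapes are larger and the field of view is narrower; shapes near the original edges may be partly or wholly outside the frame — a crop-and-rescale.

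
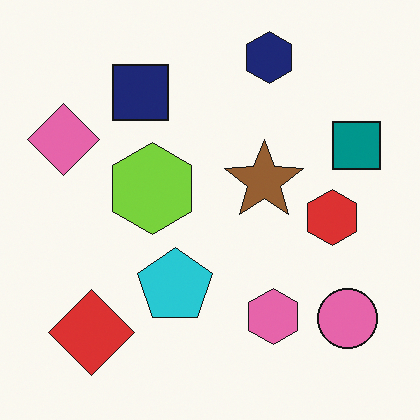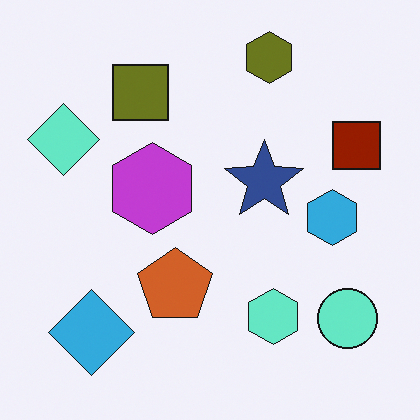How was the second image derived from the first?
The second image is the first hue-shifted through roughly half the color wheel.

Every shape's color has rotated by the same amount around the hue wheel — a uniform hue shift.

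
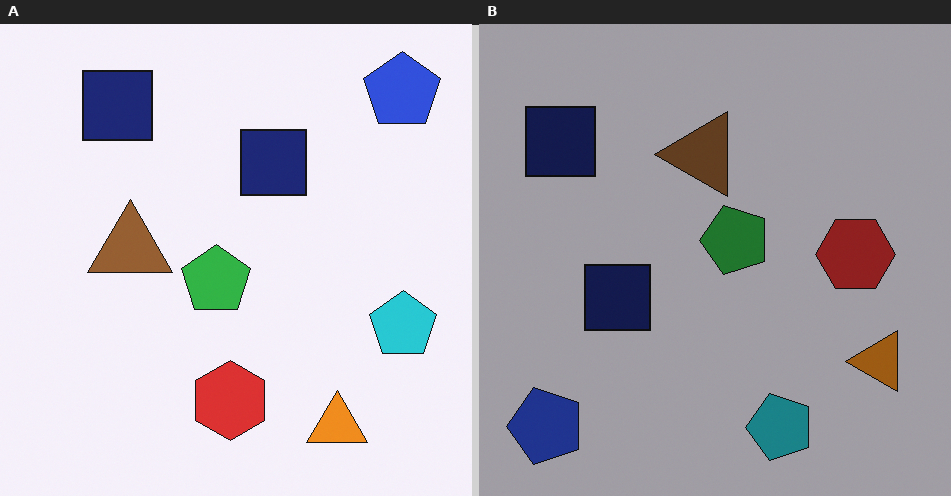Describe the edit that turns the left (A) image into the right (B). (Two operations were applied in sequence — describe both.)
This is the original image transposed (reflected across the top-left ↔ bottom-right diagonal), then substantially darkened.

Shapes have swapped their row and column positions — what was in the top-right is now in the bottom-left — a diagonal reflection. Every pixel — background and shapes alike — is uniformly darkened.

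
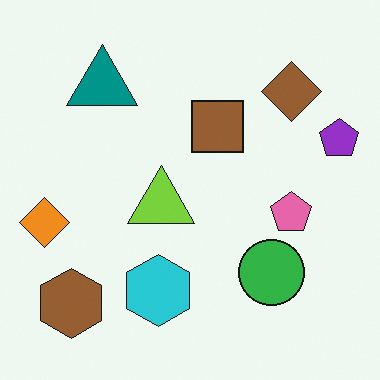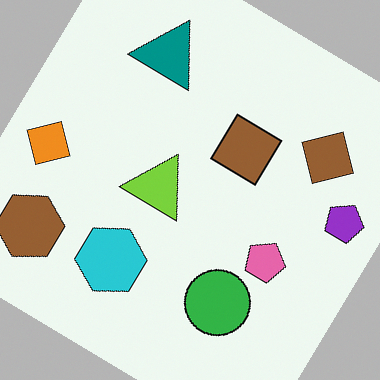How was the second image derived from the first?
It was rotated clockwise by a large amount — several tens of degrees.

Every shape is tilted by the same angle and the image corners show triangular fill wedges — a whole-image rotation by a non-right angle.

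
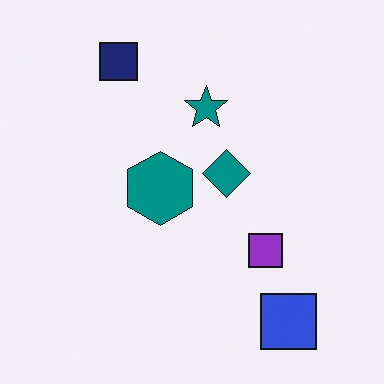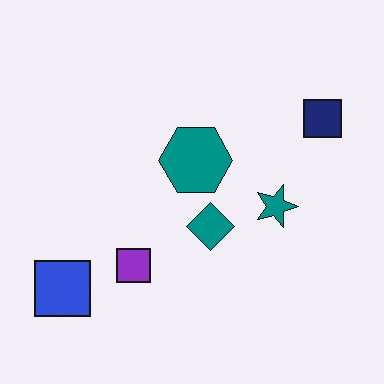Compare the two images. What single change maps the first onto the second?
Rotated 90° clockwise.

The blue square sits in the bottom-right of the first image and the bottom-left of the second — consistent with a whole-image 90° clockwise rotation.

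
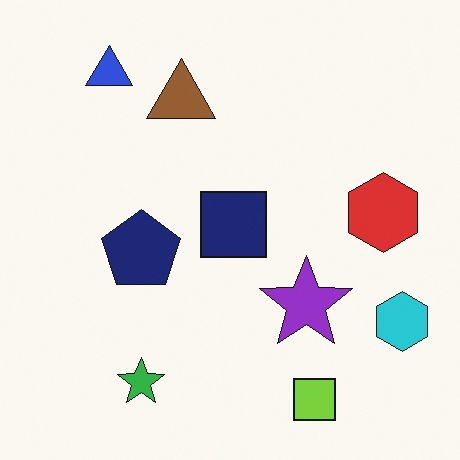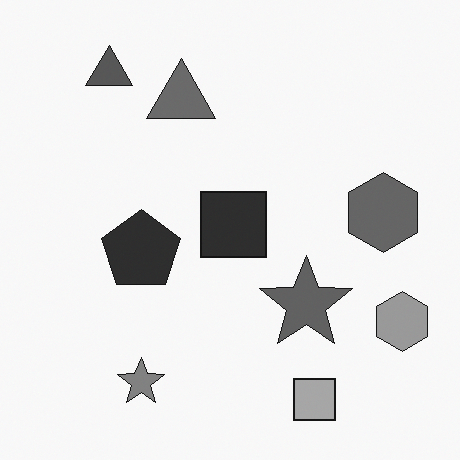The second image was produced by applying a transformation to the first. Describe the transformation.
It was converted to grayscale.

All color is removed — every shape is now a shade of grey.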